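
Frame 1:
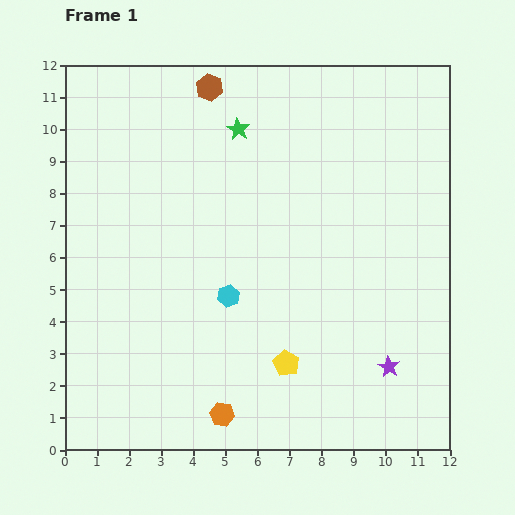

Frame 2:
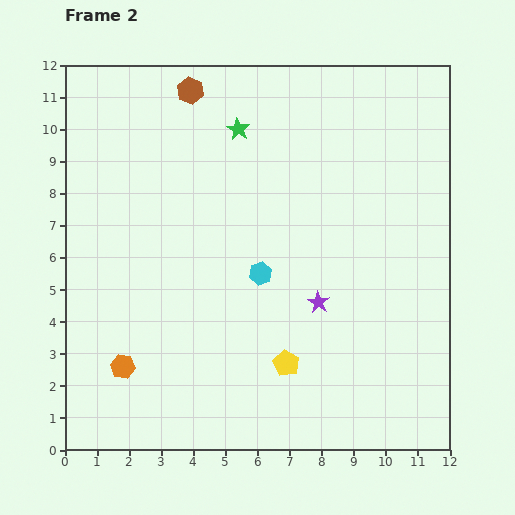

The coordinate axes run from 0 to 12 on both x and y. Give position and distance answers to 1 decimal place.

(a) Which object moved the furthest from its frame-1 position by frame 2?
the orange hexagon

(moved 3.4; next 3.0)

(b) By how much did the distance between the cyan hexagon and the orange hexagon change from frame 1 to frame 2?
+1.5

Distance in frame 1: 3.7. Distance in frame 2: 5.2.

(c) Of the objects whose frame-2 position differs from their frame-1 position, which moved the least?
the brown hexagon

(moved 0.6)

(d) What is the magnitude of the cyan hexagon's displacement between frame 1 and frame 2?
1.2

The cyan hexagon moved from (5.1, 4.8) to (6.1, 5.5), a distance of √(1.0² + 0.7²) ≈ 1.2.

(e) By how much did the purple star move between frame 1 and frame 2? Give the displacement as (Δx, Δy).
(-2.2, 2.0)

The purple star was at (10.1, 2.6) in frame 1 and (7.9, 4.6) in frame 2.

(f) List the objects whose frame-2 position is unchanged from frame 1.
the green star, the yellow pentagon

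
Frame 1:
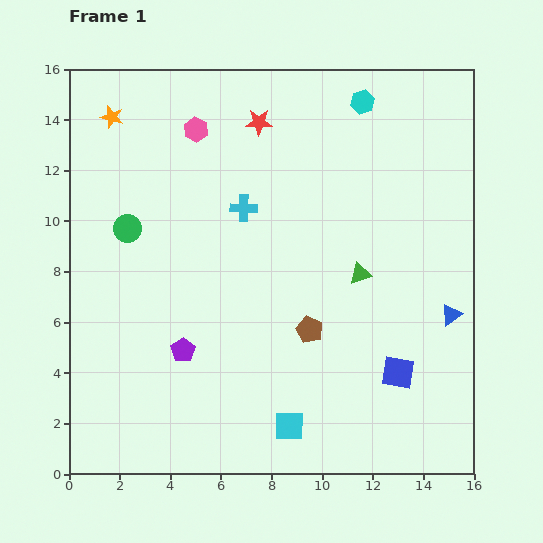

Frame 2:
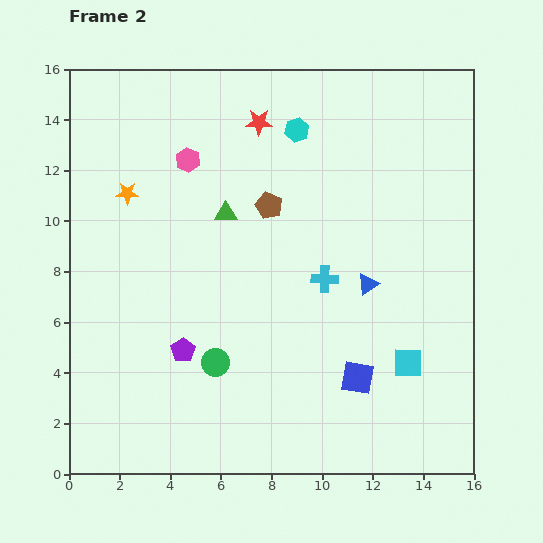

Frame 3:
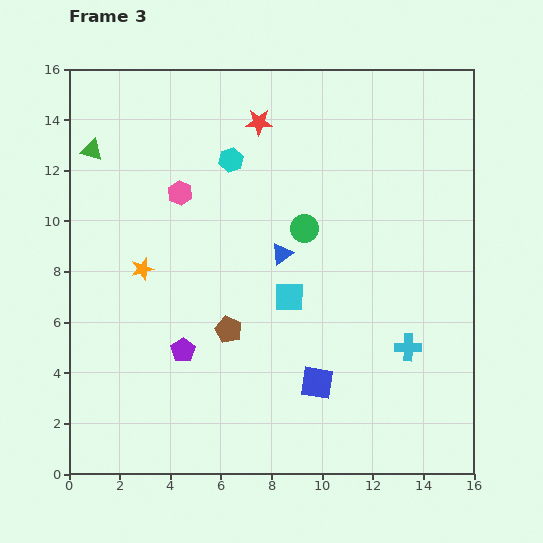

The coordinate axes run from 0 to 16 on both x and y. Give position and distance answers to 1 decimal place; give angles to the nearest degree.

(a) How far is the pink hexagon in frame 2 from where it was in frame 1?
1.2

The pink hexagon moved from (5.0, 13.6) to (4.7, 12.4), a distance of √(0.3² + 1.2²) ≈ 1.2.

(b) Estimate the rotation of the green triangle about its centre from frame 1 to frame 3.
33° clockwise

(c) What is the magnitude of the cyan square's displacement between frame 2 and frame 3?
5.4

The cyan square moved from (13.4, 4.4) to (8.7, 7.0), a distance of √(4.7² + 2.6²) ≈ 5.4.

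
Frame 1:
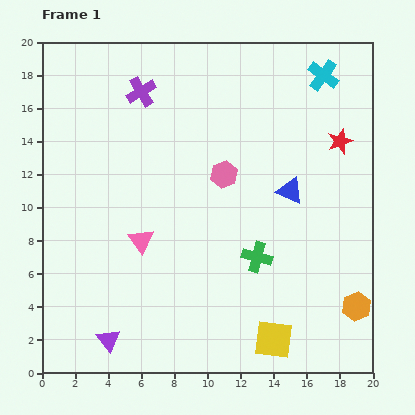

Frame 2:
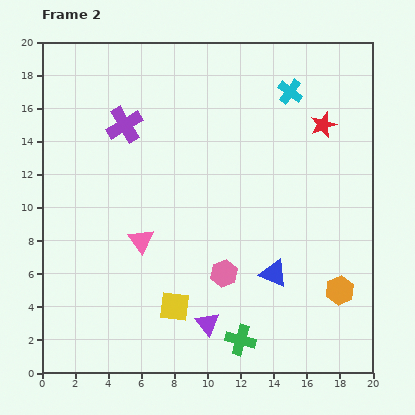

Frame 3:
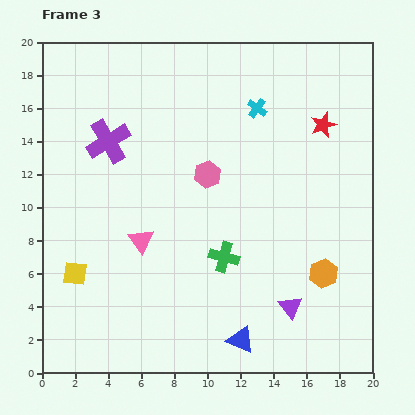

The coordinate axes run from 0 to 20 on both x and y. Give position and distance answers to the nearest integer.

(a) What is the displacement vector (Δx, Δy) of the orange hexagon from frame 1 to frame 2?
(-1, 1)

The orange hexagon was at (19, 4) in frame 1 and (18, 5) in frame 2.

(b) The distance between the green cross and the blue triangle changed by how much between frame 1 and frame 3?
+1

Distance in frame 1: 4. Distance in frame 3: 5.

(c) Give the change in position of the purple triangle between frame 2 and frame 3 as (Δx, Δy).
(5, 1)

The purple triangle was at (10, 3) in frame 2 and (15, 4) in frame 3.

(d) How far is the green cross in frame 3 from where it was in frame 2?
5

The green cross moved from (12, 2) to (11, 7), a distance of √(1² + 5²) ≈ 5.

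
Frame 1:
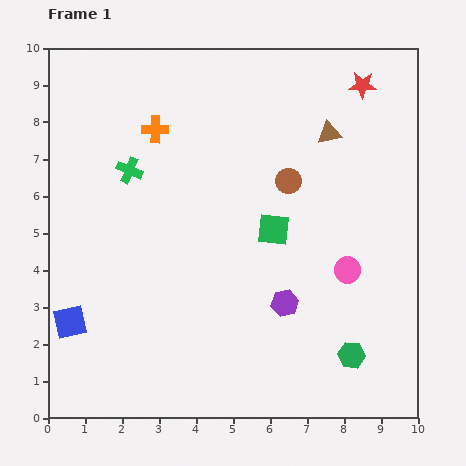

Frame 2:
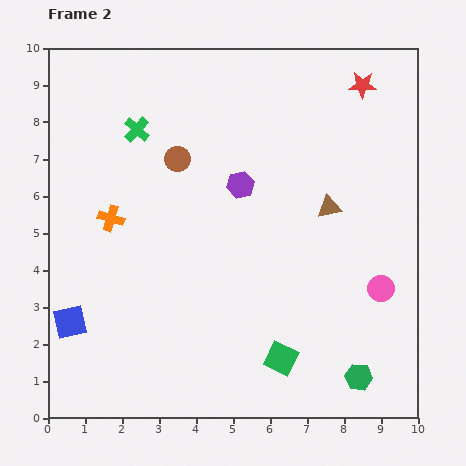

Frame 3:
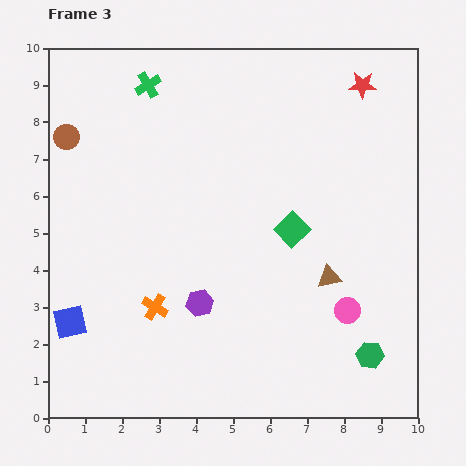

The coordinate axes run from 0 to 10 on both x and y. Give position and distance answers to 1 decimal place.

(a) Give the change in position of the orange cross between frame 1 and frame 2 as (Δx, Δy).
(-1.2, -2.4)

The orange cross was at (2.9, 7.8) in frame 1 and (1.7, 5.4) in frame 2.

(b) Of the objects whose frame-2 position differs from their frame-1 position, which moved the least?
the green hexagon

(moved 0.6)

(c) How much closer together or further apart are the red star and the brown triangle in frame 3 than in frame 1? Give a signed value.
+3.7

Distance in frame 1: 1.6. Distance in frame 3: 5.3.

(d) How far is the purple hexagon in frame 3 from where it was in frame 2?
3.4

The purple hexagon moved from (5.2, 6.3) to (4.1, 3.1), a distance of √(1.1² + 3.2²) ≈ 3.4.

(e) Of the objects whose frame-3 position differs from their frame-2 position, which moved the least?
the green hexagon

(moved 0.7)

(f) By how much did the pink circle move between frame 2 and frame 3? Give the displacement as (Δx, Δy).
(-0.9, -0.6)

The pink circle was at (9.0, 3.5) in frame 2 and (8.1, 2.9) in frame 3.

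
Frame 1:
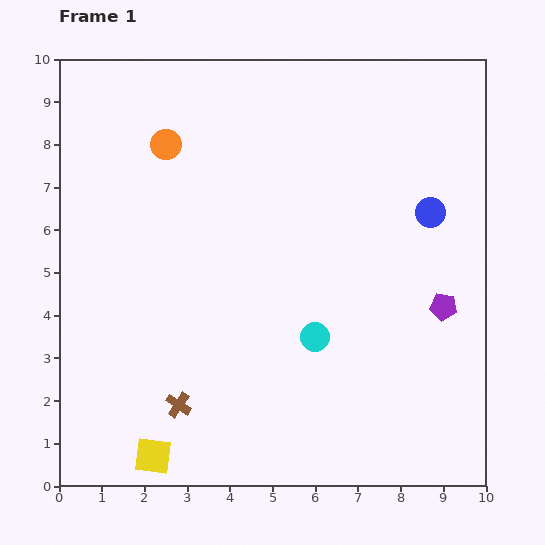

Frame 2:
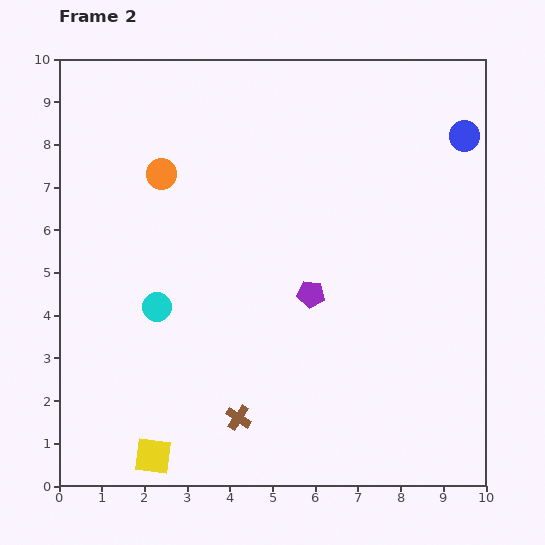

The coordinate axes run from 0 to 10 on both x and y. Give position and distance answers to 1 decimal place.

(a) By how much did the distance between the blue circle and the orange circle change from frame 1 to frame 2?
+0.8

Distance in frame 1: 6.4. Distance in frame 2: 7.2.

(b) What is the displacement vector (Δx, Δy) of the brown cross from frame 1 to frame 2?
(1.4, -0.3)

The brown cross was at (2.8, 1.9) in frame 1 and (4.2, 1.6) in frame 2.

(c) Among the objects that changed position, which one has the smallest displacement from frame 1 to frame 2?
the orange circle

(moved 0.7)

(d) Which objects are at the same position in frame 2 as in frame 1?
the yellow square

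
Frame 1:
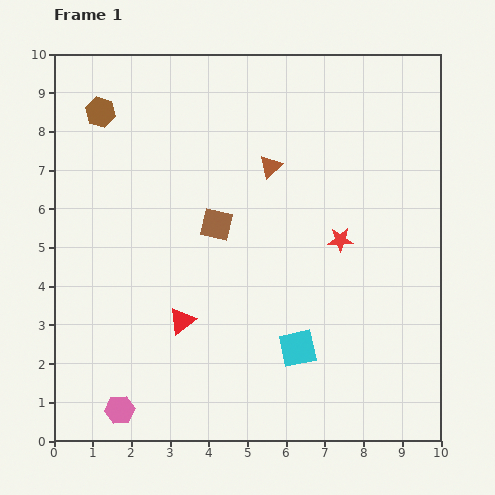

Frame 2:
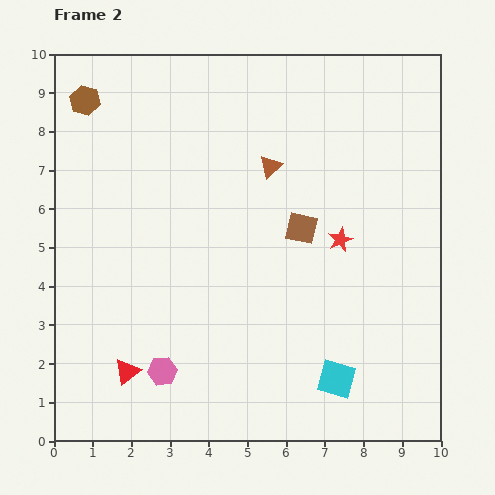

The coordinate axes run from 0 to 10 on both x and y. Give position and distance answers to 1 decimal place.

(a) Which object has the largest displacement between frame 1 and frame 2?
the brown square

(moved 2.2; next 1.9)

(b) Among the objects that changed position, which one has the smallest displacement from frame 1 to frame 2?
the brown hexagon

(moved 0.5)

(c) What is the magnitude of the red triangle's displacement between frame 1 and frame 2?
1.9

The red triangle moved from (3.3, 3.1) to (1.9, 1.8), a distance of √(1.4² + 1.3²) ≈ 1.9.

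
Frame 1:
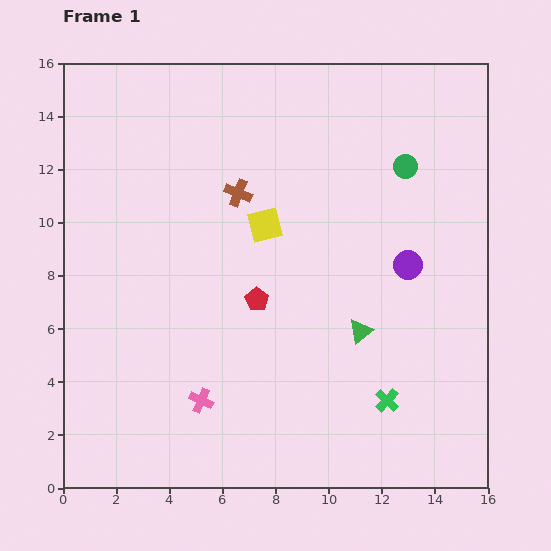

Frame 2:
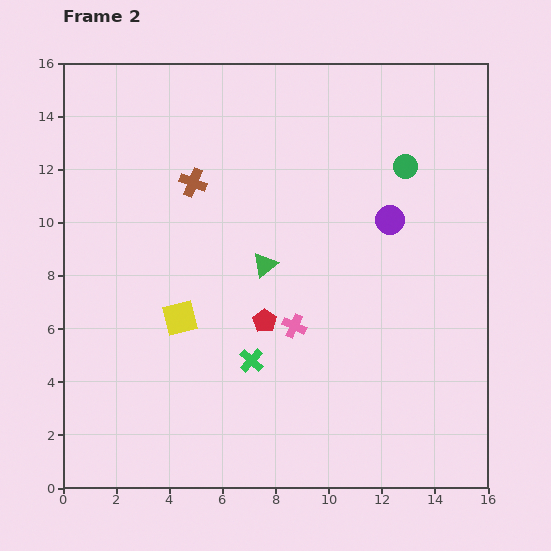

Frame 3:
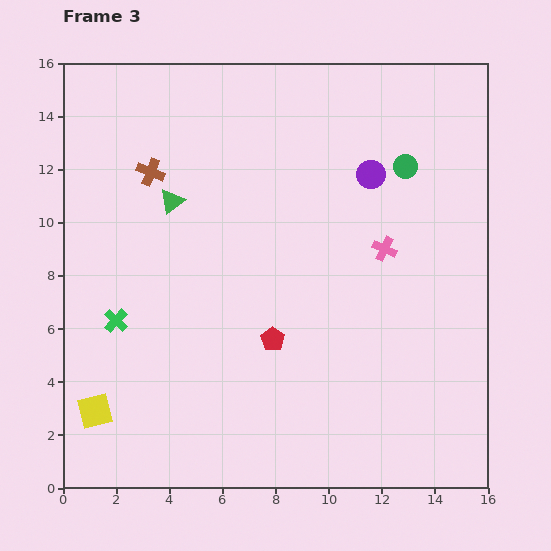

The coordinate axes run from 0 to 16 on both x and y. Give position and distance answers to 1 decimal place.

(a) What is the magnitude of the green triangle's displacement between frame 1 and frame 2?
4.4

The green triangle moved from (11.2, 5.9) to (7.6, 8.4), a distance of √(3.6² + 2.5²) ≈ 4.4.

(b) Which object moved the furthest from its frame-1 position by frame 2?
the green cross

(moved 5.3; next 4.7)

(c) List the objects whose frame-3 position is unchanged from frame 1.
the green circle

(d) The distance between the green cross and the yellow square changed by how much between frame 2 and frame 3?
+0.4

Distance in frame 2: 3.1. Distance in frame 3: 3.5.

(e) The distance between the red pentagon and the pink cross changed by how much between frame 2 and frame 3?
+4.3

Distance in frame 2: 1.1. Distance in frame 3: 5.4.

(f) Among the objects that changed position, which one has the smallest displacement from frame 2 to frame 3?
the red pentagon

(moved 0.8)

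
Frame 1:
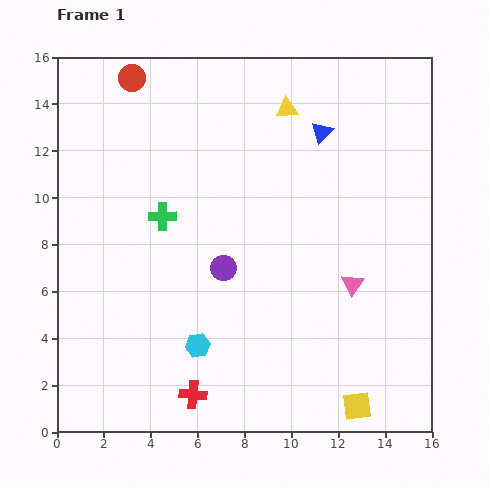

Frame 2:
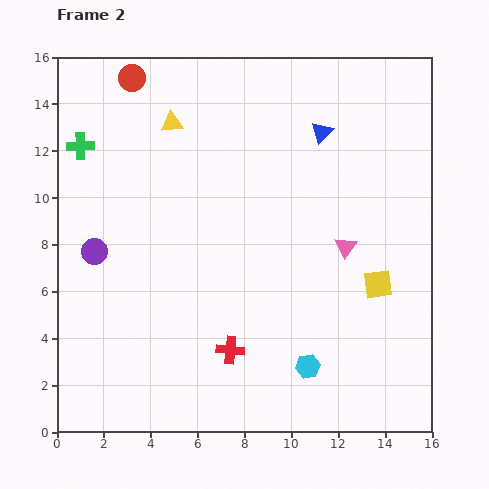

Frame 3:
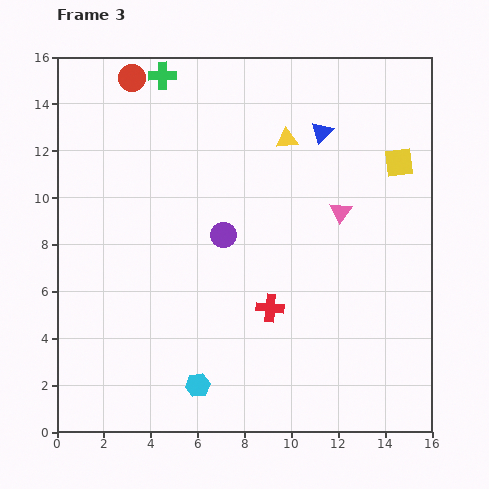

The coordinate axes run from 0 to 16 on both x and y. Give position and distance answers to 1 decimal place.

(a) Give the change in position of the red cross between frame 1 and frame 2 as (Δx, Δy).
(1.6, 1.9)

The red cross was at (5.8, 1.6) in frame 1 and (7.4, 3.5) in frame 2.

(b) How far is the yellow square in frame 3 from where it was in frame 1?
10.6

The yellow square moved from (12.8, 1.1) to (14.6, 11.5), a distance of √(1.8² + 10.4²) ≈ 10.6.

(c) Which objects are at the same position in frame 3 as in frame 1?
the red circle, the blue triangle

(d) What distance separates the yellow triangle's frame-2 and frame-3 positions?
4.9

The yellow triangle moved from (4.9, 13.2) to (9.8, 12.5), a distance of √(4.9² + 0.7²) ≈ 4.9.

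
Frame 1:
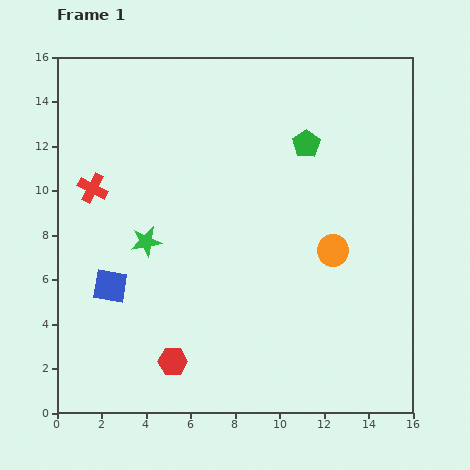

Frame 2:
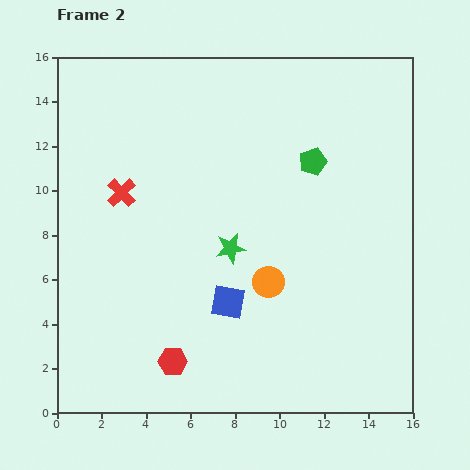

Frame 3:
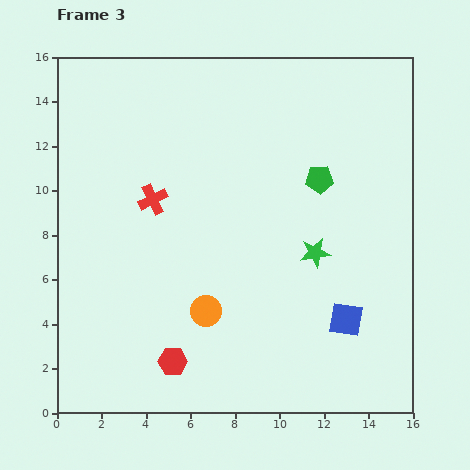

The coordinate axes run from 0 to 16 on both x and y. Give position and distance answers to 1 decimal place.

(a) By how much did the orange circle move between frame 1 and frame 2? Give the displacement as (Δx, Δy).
(-2.9, -1.4)

The orange circle was at (12.4, 7.3) in frame 1 and (9.5, 5.9) in frame 2.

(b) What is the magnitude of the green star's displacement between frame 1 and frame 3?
7.6

The green star moved from (4.0, 7.7) to (11.6, 7.2), a distance of √(7.6² + 0.5²) ≈ 7.6.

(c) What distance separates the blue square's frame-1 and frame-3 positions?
10.7

The blue square moved from (2.4, 5.7) to (13.0, 4.2), a distance of √(10.6² + 1.5²) ≈ 10.7.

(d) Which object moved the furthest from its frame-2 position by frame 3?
the blue square

(moved 5.4; next 3.8)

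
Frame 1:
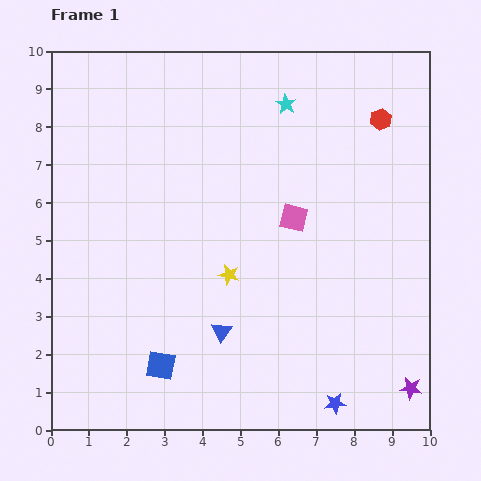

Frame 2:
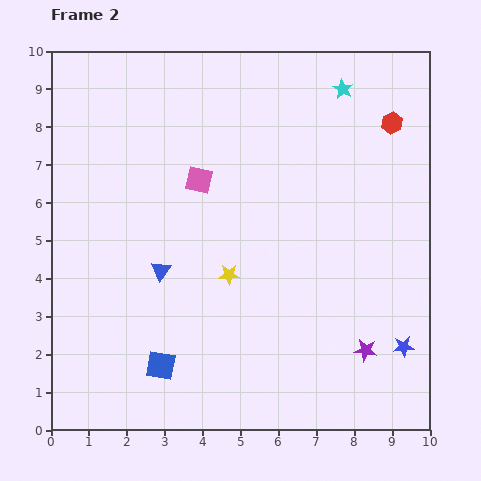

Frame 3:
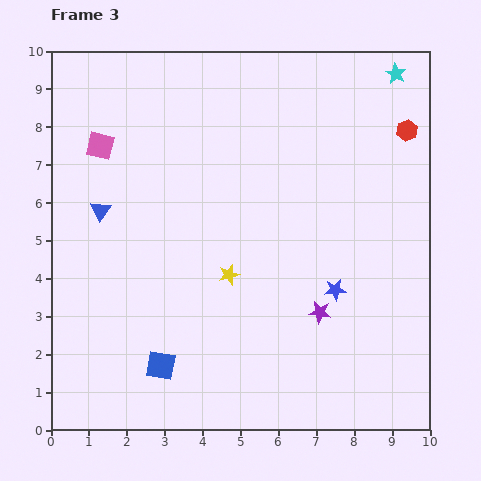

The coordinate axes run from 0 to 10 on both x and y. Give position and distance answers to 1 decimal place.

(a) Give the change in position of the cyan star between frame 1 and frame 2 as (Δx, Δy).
(1.5, 0.4)

The cyan star was at (6.2, 8.6) in frame 1 and (7.7, 9.0) in frame 2.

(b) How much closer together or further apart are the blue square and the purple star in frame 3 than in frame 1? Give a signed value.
-2.2

Distance in frame 1: 6.6. Distance in frame 3: 4.4.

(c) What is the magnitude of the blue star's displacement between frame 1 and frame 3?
3.0

The blue star moved from (7.5, 0.7) to (7.5, 3.7), a distance of √(0.0² + 3.0²) ≈ 3.0.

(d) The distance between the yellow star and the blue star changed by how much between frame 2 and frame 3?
-2.2

Distance in frame 2: 5.0. Distance in frame 3: 2.8.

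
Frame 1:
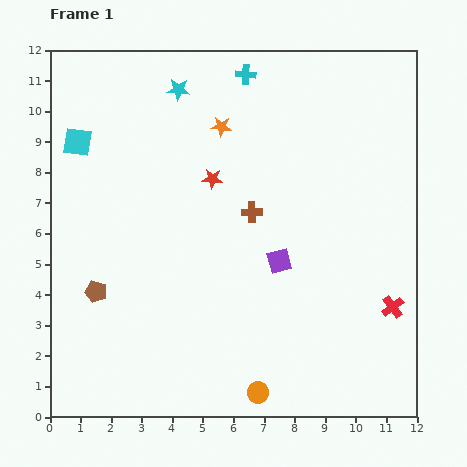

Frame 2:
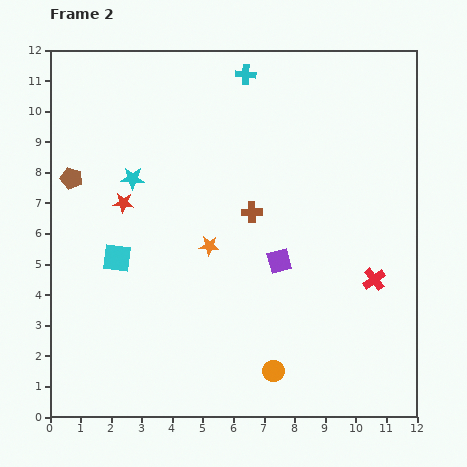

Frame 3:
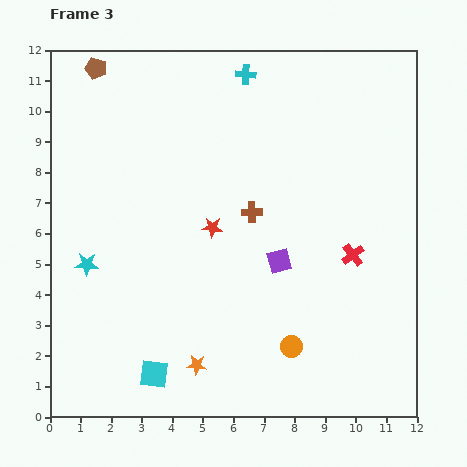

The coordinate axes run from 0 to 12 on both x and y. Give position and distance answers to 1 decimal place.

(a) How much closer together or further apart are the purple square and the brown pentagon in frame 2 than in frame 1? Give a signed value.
+1.2

Distance in frame 1: 6.1. Distance in frame 2: 7.3.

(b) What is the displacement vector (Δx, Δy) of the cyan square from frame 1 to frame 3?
(2.5, -7.6)

The cyan square was at (0.9, 9.0) in frame 1 and (3.4, 1.4) in frame 3.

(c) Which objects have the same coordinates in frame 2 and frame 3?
the purple square, the brown cross, the cyan cross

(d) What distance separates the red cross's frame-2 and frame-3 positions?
1.1

The red cross moved from (10.6, 4.5) to (9.9, 5.3), a distance of √(0.7² + 0.8²) ≈ 1.1.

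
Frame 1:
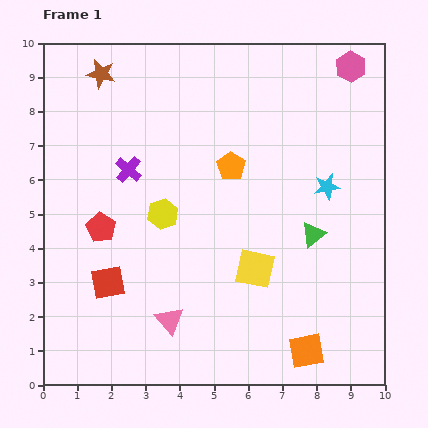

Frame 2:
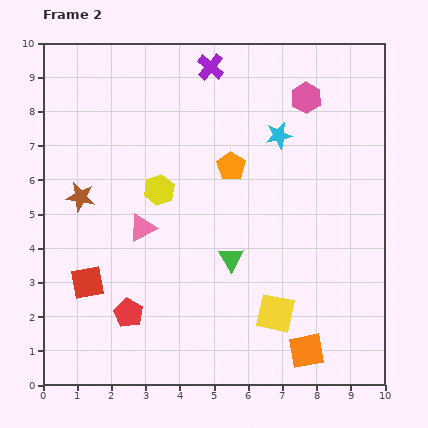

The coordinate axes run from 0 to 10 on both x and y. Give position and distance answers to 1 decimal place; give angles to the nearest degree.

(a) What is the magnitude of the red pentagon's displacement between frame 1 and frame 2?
2.6

The red pentagon moved from (1.7, 4.6) to (2.5, 2.1), a distance of √(0.8² + 2.5²) ≈ 2.6.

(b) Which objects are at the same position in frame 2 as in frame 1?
the orange square, the orange pentagon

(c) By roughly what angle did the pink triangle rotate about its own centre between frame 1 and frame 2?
42° clockwise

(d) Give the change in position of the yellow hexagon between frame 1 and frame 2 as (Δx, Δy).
(-0.1, 0.7)

The yellow hexagon was at (3.5, 5.0) in frame 1 and (3.4, 5.7) in frame 2.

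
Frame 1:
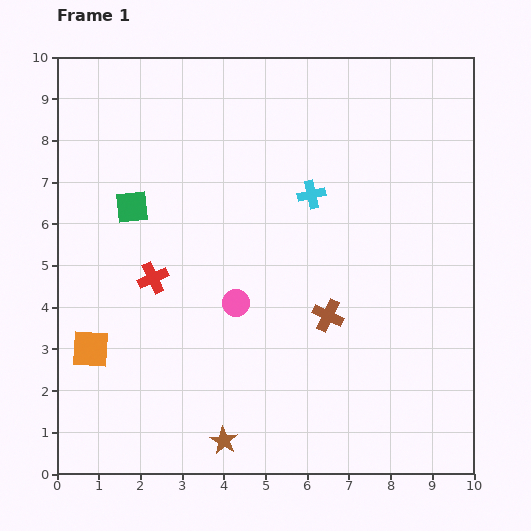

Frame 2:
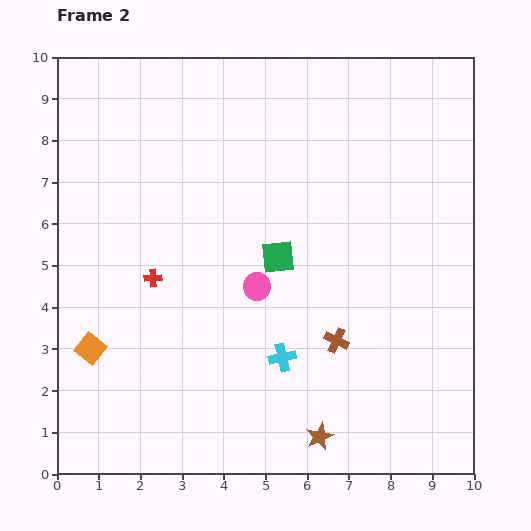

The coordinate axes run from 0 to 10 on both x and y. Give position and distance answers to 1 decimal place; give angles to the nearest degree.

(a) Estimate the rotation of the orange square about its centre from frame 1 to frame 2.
35° clockwise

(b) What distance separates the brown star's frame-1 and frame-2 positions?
2.3

The brown star moved from (4.0, 0.8) to (6.3, 0.9), a distance of √(2.3² + 0.1²) ≈ 2.3.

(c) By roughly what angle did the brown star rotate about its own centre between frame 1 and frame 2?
17° clockwise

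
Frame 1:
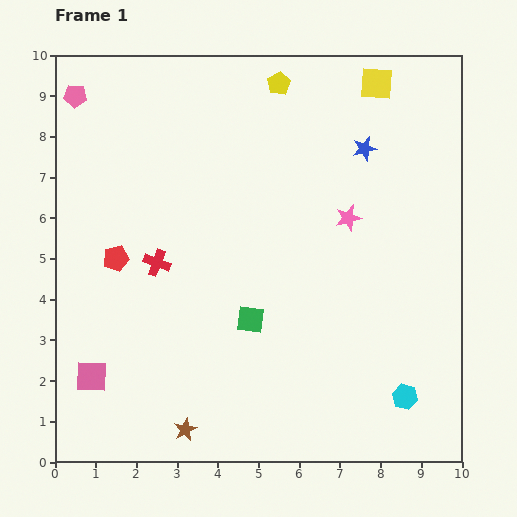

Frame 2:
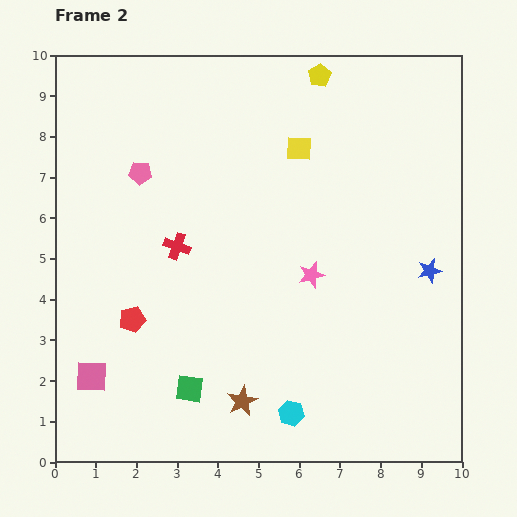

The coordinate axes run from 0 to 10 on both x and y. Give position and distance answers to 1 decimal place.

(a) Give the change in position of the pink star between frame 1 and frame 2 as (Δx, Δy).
(-0.9, -1.4)

The pink star was at (7.2, 6.0) in frame 1 and (6.3, 4.6) in frame 2.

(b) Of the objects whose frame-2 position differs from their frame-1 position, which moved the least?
the red cross

(moved 0.6)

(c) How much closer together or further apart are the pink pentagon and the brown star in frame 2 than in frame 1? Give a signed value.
-2.5

Distance in frame 1: 8.6. Distance in frame 2: 6.1.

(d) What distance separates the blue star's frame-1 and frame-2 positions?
3.4

The blue star moved from (7.6, 7.7) to (9.2, 4.7), a distance of √(1.6² + 3.0²) ≈ 3.4.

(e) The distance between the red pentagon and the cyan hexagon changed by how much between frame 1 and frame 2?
-3.4

Distance in frame 1: 7.9. Distance in frame 2: 4.5.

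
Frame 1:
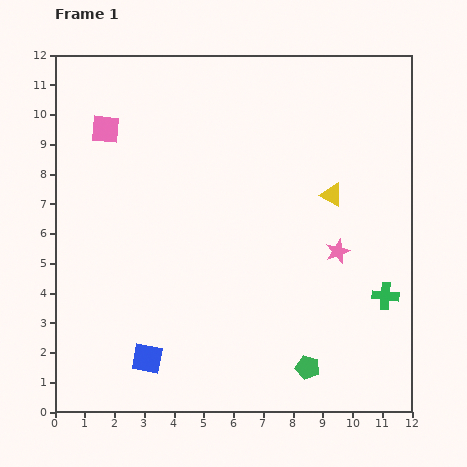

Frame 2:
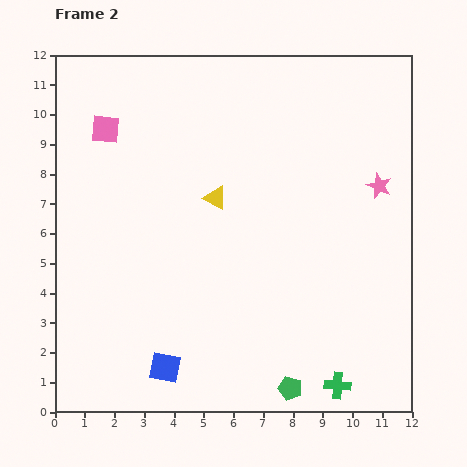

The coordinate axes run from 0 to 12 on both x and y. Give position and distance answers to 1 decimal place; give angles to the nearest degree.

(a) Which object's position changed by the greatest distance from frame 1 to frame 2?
the yellow triangle

(moved 3.9; next 3.4)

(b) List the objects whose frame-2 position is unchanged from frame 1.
the pink square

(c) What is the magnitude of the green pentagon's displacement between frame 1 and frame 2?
0.9

The green pentagon moved from (8.5, 1.5) to (7.9, 0.8), a distance of √(0.6² + 0.7²) ≈ 0.9.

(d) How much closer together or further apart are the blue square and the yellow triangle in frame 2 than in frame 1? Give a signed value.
-2.4

Distance in frame 1: 8.3. Distance in frame 2: 5.9.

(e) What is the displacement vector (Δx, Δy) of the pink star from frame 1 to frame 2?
(1.4, 2.2)

The pink star was at (9.5, 5.4) in frame 1 and (10.9, 7.6) in frame 2.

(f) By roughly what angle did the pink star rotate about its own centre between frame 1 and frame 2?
27° counter-clockwise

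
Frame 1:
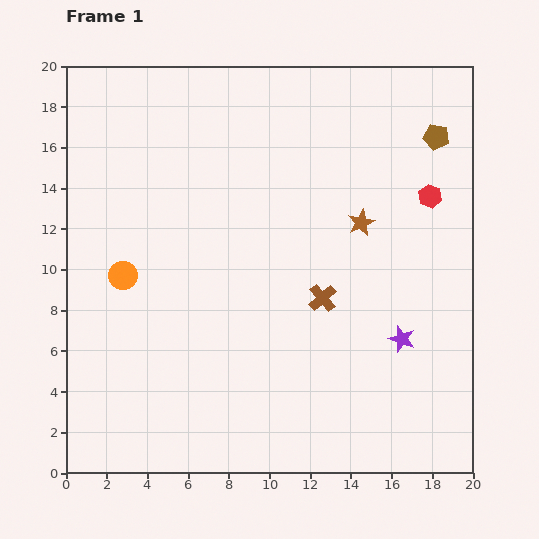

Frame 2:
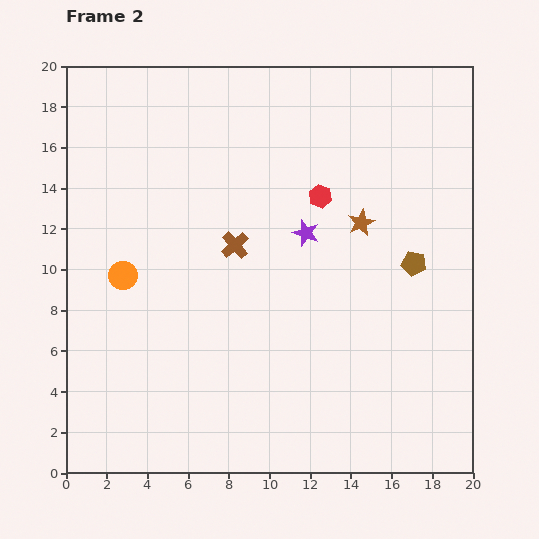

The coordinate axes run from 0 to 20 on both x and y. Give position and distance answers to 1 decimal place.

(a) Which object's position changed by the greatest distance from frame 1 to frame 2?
the purple star

(moved 7.0; next 6.3)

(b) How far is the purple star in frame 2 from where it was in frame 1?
7.0

The purple star moved from (16.5, 6.6) to (11.8, 11.8), a distance of √(4.7² + 5.2²) ≈ 7.0.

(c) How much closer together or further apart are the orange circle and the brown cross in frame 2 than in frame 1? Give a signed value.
-4.2

Distance in frame 1: 9.9. Distance in frame 2: 5.7.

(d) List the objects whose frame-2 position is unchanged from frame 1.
the orange circle, the brown star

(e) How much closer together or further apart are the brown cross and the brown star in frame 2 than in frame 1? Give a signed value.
+2.1

Distance in frame 1: 4.2. Distance in frame 2: 6.3.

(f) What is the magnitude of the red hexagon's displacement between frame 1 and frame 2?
5.4

The red hexagon moved from (17.9, 13.6) to (12.5, 13.6), a distance of √(5.4² + 0.0²) ≈ 5.4.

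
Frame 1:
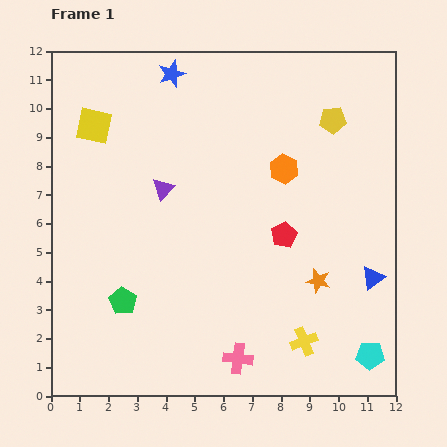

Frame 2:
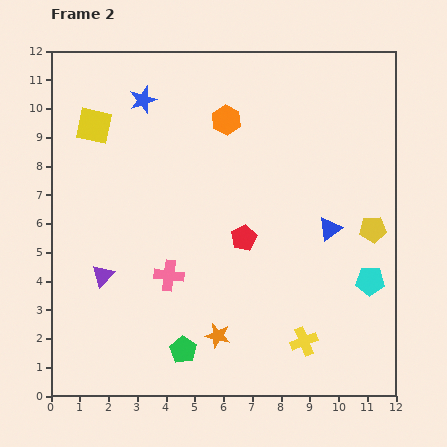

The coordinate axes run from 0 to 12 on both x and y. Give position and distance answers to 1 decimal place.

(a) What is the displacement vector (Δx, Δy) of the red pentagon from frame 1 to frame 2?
(-1.4, -0.1)

The red pentagon was at (8.1, 5.6) in frame 1 and (6.7, 5.5) in frame 2.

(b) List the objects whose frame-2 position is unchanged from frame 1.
the yellow square, the yellow cross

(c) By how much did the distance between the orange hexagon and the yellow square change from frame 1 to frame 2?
-2.2

Distance in frame 1: 6.8. Distance in frame 2: 4.6.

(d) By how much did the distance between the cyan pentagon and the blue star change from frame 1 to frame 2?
-1.9

Distance in frame 1: 12.0. Distance in frame 2: 10.1.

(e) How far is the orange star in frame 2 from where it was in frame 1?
4.0

The orange star moved from (9.3, 4.0) to (5.8, 2.1), a distance of √(3.5² + 1.9²) ≈ 4.0.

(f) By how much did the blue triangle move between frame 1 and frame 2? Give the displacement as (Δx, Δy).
(-1.5, 1.7)

The blue triangle was at (11.2, 4.1) in frame 1 and (9.7, 5.8) in frame 2.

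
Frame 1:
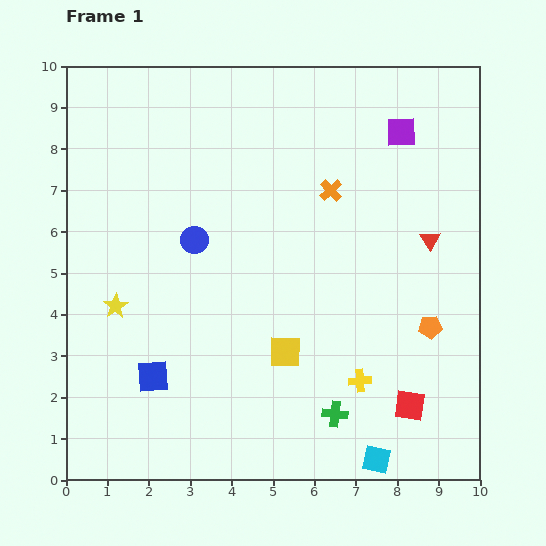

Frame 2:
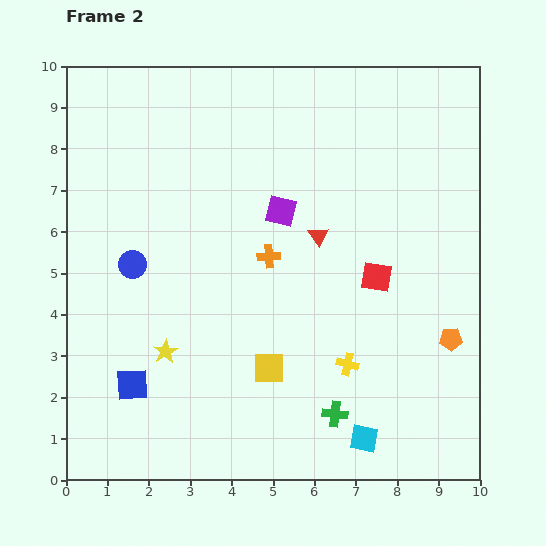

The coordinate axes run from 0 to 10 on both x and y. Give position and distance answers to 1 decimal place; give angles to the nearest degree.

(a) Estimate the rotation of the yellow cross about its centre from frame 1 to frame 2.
19° clockwise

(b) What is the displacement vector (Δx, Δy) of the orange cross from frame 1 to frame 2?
(-1.5, -1.6)

The orange cross was at (6.4, 7.0) in frame 1 and (4.9, 5.4) in frame 2.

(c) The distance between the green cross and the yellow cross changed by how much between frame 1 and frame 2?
+0.2

Distance in frame 1: 1.0. Distance in frame 2: 1.2.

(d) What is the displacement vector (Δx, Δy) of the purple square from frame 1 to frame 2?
(-2.9, -1.9)

The purple square was at (8.1, 8.4) in frame 1 and (5.2, 6.5) in frame 2.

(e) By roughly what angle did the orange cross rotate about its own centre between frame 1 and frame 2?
39° clockwise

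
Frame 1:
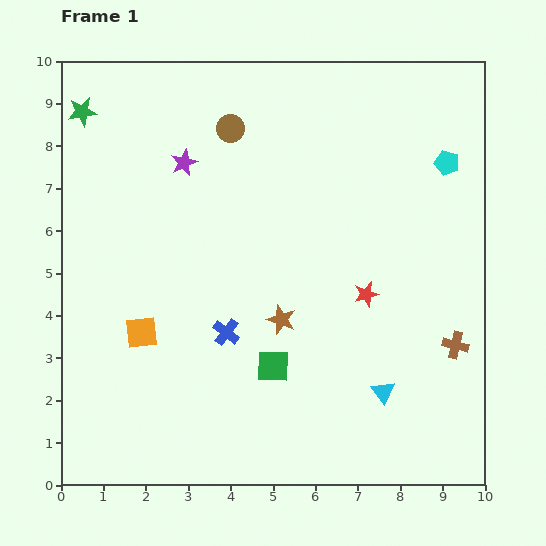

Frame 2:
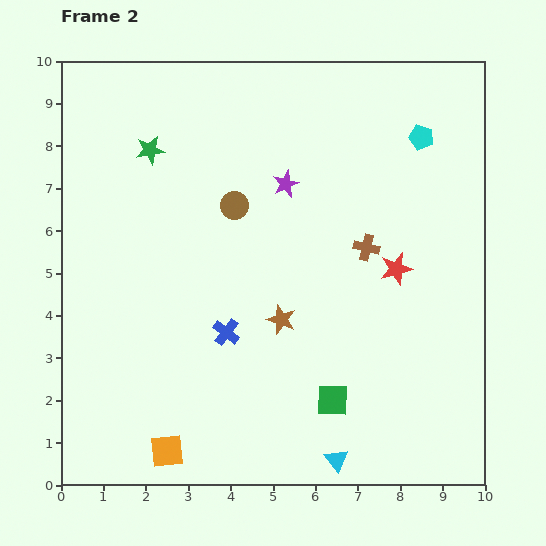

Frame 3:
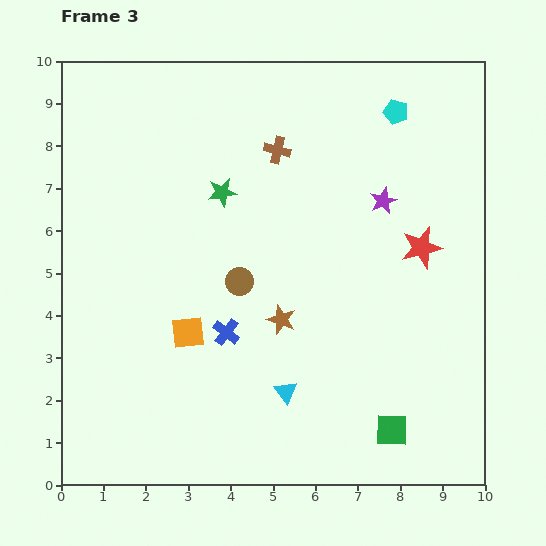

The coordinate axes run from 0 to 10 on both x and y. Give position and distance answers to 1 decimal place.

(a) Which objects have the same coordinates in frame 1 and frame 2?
the blue cross, the brown star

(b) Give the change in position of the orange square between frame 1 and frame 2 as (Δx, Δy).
(0.6, -2.8)

The orange square was at (1.9, 3.6) in frame 1 and (2.5, 0.8) in frame 2.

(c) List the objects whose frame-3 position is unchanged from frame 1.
the blue cross, the brown star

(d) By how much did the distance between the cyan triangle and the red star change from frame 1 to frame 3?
+2.4

Distance in frame 1: 2.3. Distance in frame 3: 4.7.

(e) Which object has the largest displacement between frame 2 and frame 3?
the brown cross

(moved 3.1; next 2.8)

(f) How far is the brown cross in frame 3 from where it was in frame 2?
3.1

The brown cross moved from (7.2, 5.6) to (5.1, 7.9), a distance of √(2.1² + 2.3²) ≈ 3.1.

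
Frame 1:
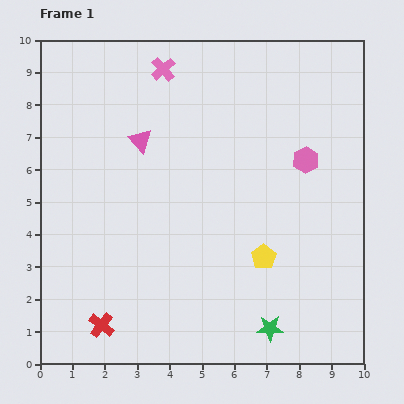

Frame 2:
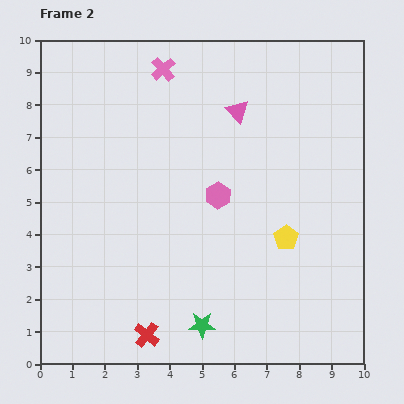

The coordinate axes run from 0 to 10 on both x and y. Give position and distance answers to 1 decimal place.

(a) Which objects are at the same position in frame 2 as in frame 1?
the pink cross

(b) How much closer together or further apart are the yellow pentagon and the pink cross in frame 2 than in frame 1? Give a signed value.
-0.2

Distance in frame 1: 6.6. Distance in frame 2: 6.4.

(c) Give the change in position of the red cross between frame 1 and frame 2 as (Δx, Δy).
(1.4, -0.3)

The red cross was at (1.9, 1.2) in frame 1 and (3.3, 0.9) in frame 2.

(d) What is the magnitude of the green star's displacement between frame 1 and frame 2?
2.1

The green star moved from (7.1, 1.1) to (5.0, 1.2), a distance of √(2.1² + 0.1²) ≈ 2.1.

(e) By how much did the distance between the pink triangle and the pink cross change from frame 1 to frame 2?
+0.3

Distance in frame 1: 2.3. Distance in frame 2: 2.6.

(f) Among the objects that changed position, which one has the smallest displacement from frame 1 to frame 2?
the yellow pentagon

(moved 0.9)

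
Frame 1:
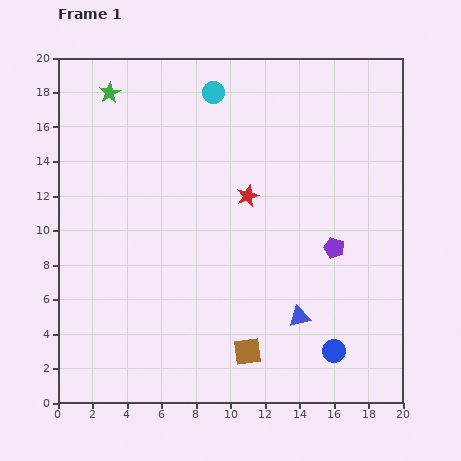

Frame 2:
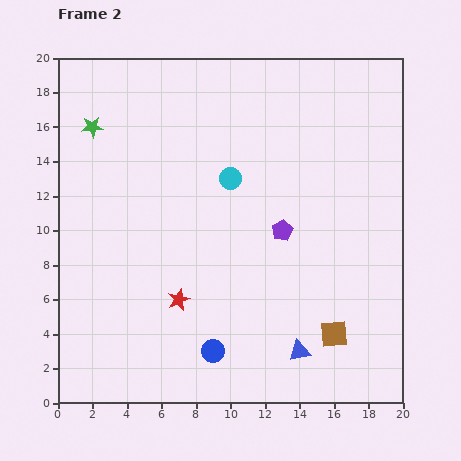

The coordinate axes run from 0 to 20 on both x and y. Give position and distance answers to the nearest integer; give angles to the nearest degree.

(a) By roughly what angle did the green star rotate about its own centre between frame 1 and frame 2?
24° clockwise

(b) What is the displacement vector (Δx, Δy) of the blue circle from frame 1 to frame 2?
(-7, 0)

The blue circle was at (16, 3) in frame 1 and (9, 3) in frame 2.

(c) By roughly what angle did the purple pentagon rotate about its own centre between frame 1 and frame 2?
24° clockwise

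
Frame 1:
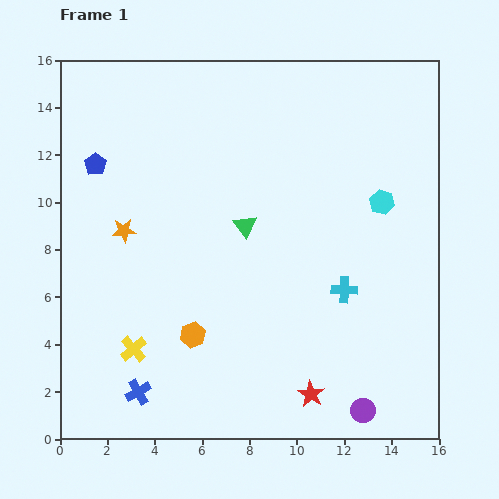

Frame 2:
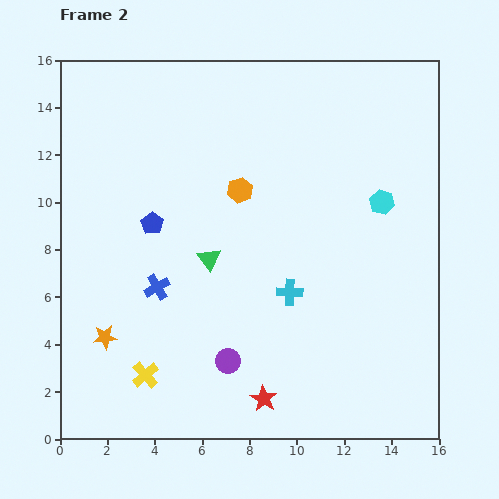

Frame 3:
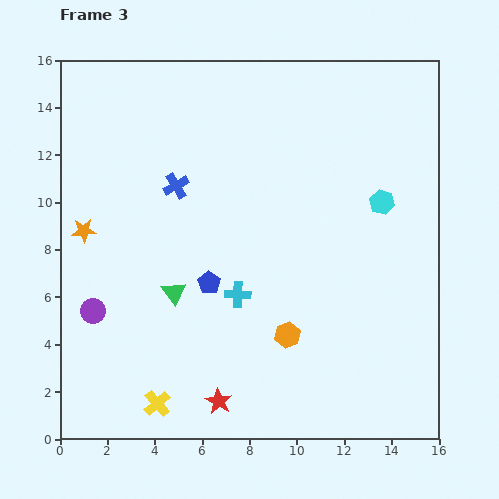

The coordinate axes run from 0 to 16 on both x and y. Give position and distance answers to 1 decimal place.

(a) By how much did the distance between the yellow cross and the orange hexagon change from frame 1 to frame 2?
+6.2

Distance in frame 1: 2.6. Distance in frame 2: 8.8.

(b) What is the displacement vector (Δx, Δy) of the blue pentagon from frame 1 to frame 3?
(4.8, -5.0)

The blue pentagon was at (1.5, 11.6) in frame 1 and (6.3, 6.6) in frame 3.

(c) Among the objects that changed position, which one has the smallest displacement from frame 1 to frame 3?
the orange star

(moved 1.7)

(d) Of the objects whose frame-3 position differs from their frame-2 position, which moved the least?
the yellow cross

(moved 1.3)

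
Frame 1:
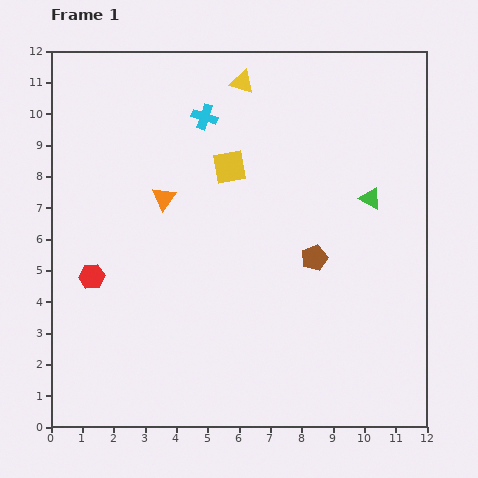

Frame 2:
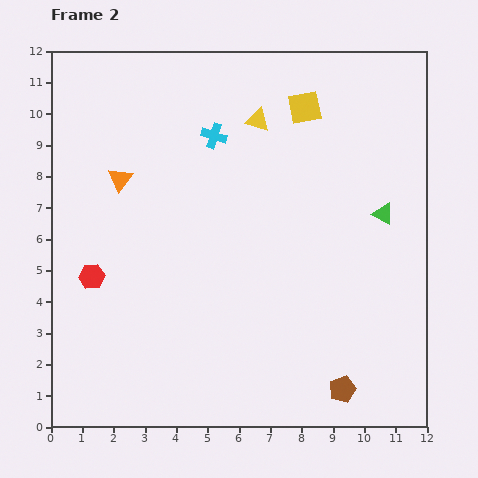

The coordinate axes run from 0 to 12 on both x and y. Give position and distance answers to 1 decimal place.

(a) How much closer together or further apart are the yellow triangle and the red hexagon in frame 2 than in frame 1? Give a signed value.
-0.5

Distance in frame 1: 7.8. Distance in frame 2: 7.3.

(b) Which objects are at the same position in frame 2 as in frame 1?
the red hexagon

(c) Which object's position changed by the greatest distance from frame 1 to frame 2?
the brown pentagon

(moved 4.3; next 3.1)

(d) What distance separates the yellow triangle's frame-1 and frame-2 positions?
1.3

The yellow triangle moved from (6.1, 11.0) to (6.6, 9.8), a distance of √(0.5² + 1.2²) ≈ 1.3.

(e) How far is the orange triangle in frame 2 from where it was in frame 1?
1.5

The orange triangle moved from (3.6, 7.3) to (2.2, 7.9), a distance of √(1.4² + 0.6²) ≈ 1.5.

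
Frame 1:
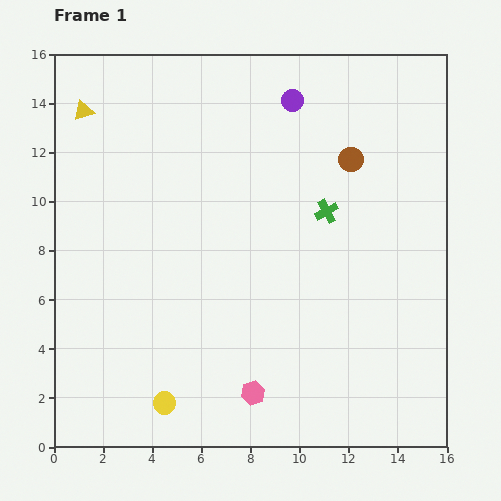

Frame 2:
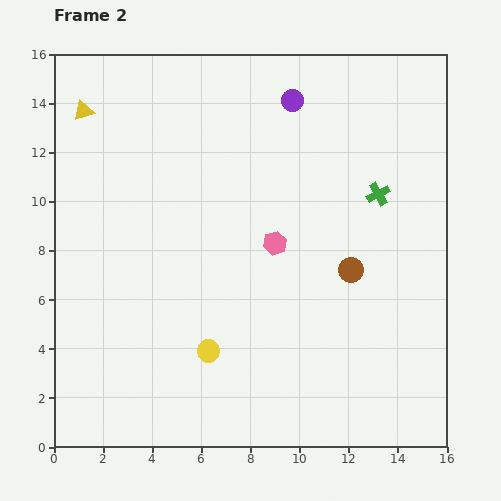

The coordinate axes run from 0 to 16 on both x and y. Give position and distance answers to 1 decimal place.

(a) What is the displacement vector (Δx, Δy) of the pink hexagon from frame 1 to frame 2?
(0.9, 6.1)

The pink hexagon was at (8.1, 2.2) in frame 1 and (9.0, 8.3) in frame 2.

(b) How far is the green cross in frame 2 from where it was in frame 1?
2.2

The green cross moved from (11.1, 9.6) to (13.2, 10.3), a distance of √(2.1² + 0.7²) ≈ 2.2.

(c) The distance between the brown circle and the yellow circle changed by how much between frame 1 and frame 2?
-5.8

Distance in frame 1: 12.5. Distance in frame 2: 6.7.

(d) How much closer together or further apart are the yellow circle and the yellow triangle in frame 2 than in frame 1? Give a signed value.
-1.3

Distance in frame 1: 12.3. Distance in frame 2: 11.0.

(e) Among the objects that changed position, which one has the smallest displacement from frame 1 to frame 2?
the green cross

(moved 2.2)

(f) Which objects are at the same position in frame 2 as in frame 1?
the yellow triangle, the purple circle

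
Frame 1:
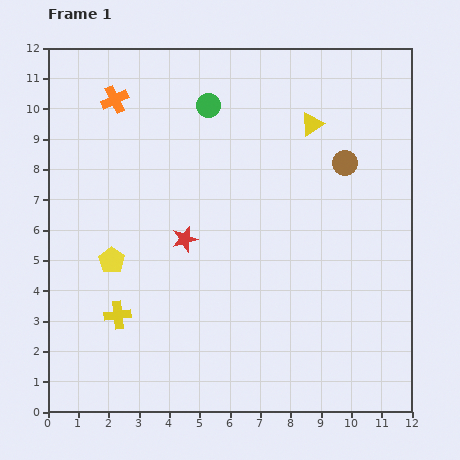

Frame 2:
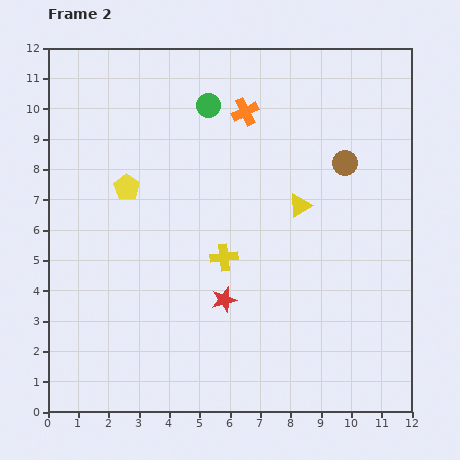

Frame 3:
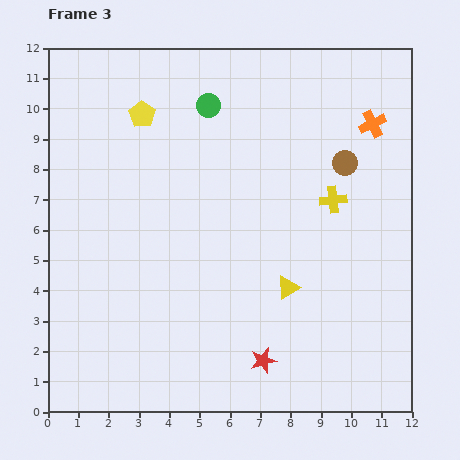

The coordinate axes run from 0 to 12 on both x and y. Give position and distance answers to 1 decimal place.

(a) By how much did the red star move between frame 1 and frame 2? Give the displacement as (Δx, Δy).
(1.3, -2.0)

The red star was at (4.5, 5.7) in frame 1 and (5.8, 3.7) in frame 2.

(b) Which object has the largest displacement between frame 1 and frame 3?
the orange cross

(moved 8.5; next 8.1)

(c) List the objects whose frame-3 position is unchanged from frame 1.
the green circle, the brown circle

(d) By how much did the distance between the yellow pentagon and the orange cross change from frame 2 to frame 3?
+3.0

Distance in frame 2: 4.6. Distance in frame 3: 7.6.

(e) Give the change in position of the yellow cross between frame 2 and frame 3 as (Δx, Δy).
(3.6, 1.9)

The yellow cross was at (5.8, 5.1) in frame 2 and (9.4, 7.0) in frame 3.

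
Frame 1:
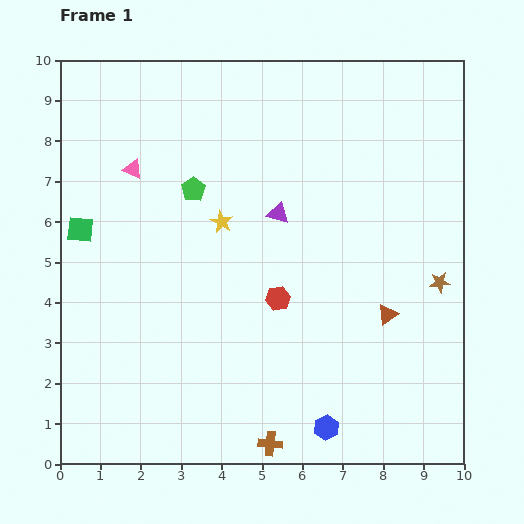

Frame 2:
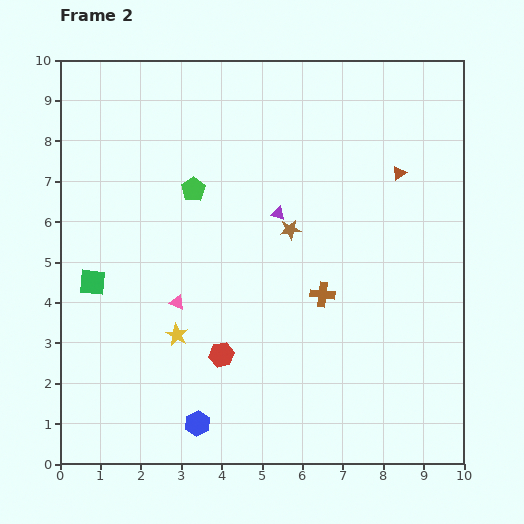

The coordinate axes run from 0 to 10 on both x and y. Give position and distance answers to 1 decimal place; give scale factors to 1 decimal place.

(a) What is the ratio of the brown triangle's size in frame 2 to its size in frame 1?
0.7×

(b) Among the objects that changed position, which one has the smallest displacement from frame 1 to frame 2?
the green square

(moved 1.3)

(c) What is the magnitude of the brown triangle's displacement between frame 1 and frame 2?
3.5

The brown triangle moved from (8.1, 3.7) to (8.4, 7.2), a distance of √(0.3² + 3.5²) ≈ 3.5.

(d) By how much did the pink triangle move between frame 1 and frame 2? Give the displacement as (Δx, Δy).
(1.1, -3.3)

The pink triangle was at (1.8, 7.3) in frame 1 and (2.9, 4.0) in frame 2.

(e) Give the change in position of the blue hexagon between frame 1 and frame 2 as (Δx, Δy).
(-3.2, 0.1)

The blue hexagon was at (6.6, 0.9) in frame 1 and (3.4, 1.0) in frame 2.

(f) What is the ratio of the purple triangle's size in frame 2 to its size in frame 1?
0.6×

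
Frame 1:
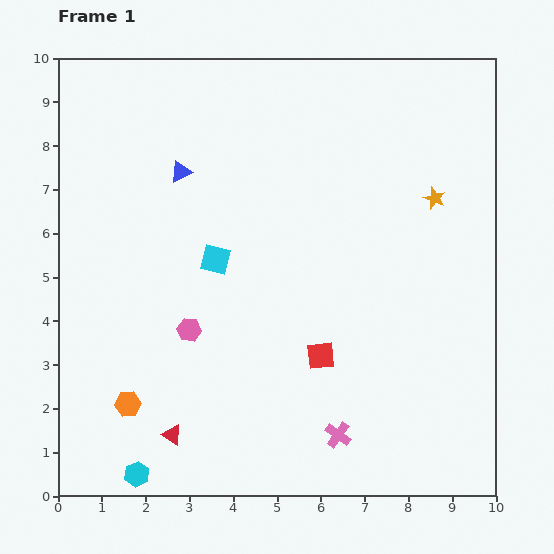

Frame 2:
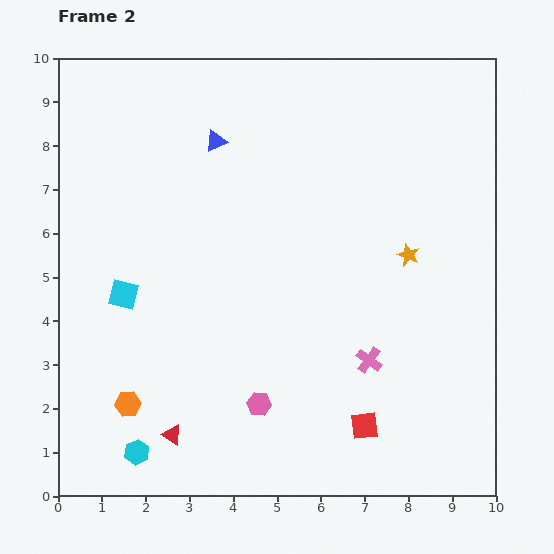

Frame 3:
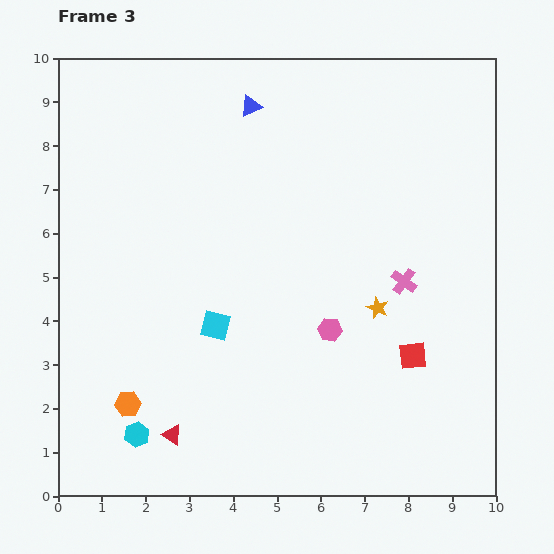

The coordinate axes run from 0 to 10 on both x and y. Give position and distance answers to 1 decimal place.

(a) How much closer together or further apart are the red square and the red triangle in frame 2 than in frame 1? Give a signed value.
+0.6

Distance in frame 1: 3.8. Distance in frame 2: 4.4.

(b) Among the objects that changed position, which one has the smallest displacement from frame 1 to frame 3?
the cyan hexagon

(moved 0.9)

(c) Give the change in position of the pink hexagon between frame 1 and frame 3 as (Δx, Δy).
(3.2, 0.0)

The pink hexagon was at (3.0, 3.8) in frame 1 and (6.2, 3.8) in frame 3.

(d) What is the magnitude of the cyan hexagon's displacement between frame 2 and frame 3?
0.4

The cyan hexagon moved from (1.8, 1.0) to (1.8, 1.4), a distance of √(0.0² + 0.4²) ≈ 0.4.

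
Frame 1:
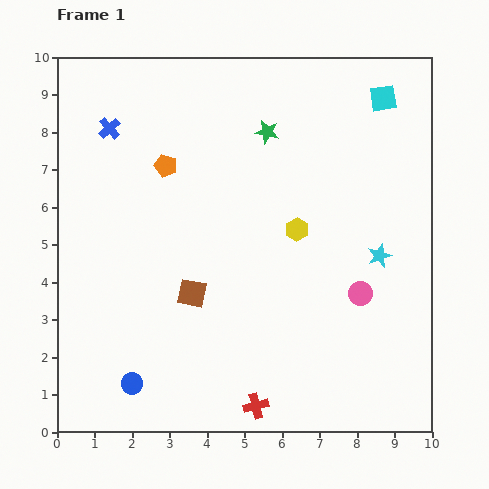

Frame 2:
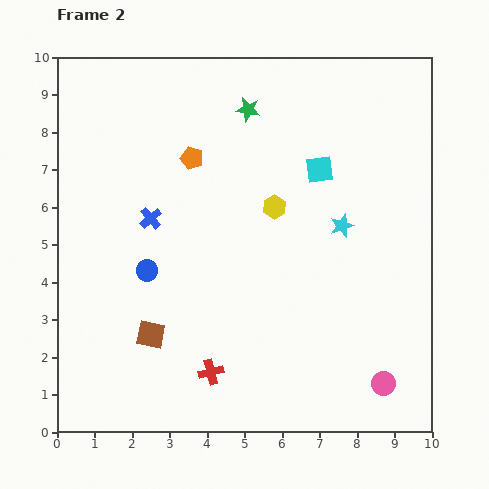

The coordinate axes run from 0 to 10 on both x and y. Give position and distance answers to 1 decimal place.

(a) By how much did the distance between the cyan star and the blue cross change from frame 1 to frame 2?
-2.9

Distance in frame 1: 8.0. Distance in frame 2: 5.1.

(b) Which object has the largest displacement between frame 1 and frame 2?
the blue circle

(moved 3.0; next 2.6)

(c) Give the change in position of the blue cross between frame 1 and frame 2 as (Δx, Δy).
(1.1, -2.4)

The blue cross was at (1.4, 8.1) in frame 1 and (2.5, 5.7) in frame 2.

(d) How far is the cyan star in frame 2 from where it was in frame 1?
1.3

The cyan star moved from (8.6, 4.7) to (7.6, 5.5), a distance of √(1.0² + 0.8²) ≈ 1.3.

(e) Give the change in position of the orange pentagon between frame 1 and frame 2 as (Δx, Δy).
(0.7, 0.2)

The orange pentagon was at (2.9, 7.1) in frame 1 and (3.6, 7.3) in frame 2.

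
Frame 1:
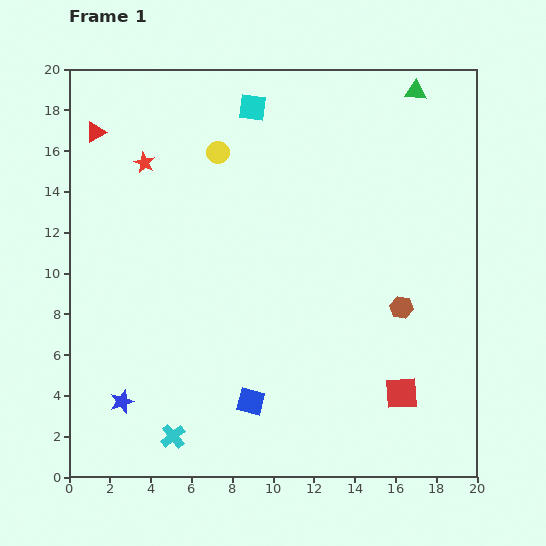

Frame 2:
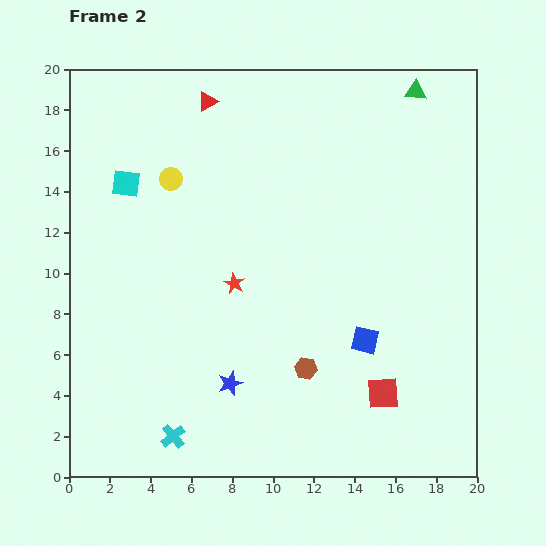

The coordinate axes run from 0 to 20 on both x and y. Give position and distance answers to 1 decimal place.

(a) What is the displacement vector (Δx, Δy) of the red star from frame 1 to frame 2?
(4.4, -5.9)

The red star was at (3.7, 15.4) in frame 1 and (8.1, 9.5) in frame 2.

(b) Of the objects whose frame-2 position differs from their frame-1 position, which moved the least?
the red square

(moved 0.9)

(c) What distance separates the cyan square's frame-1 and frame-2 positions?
7.2

The cyan square moved from (9.0, 18.1) to (2.8, 14.4), a distance of √(6.2² + 3.7²) ≈ 7.2.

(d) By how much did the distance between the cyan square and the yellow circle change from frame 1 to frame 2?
-0.6

Distance in frame 1: 2.8. Distance in frame 2: 2.2.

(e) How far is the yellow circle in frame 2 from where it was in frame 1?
2.6

The yellow circle moved from (7.3, 15.9) to (5.0, 14.6), a distance of √(2.3² + 1.3²) ≈ 2.6.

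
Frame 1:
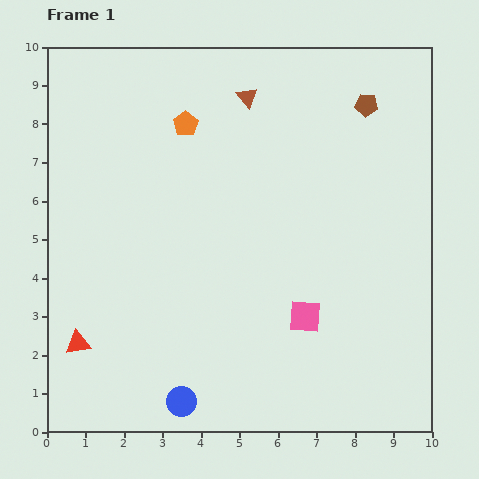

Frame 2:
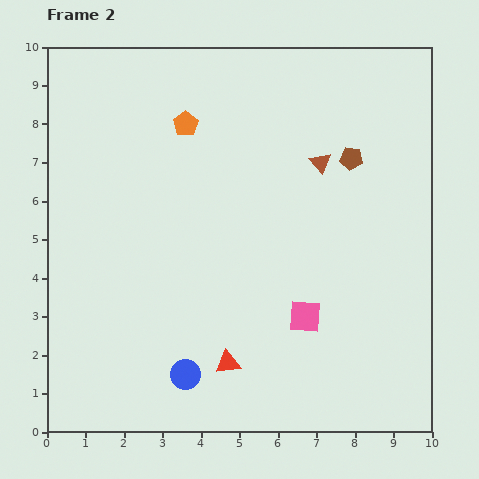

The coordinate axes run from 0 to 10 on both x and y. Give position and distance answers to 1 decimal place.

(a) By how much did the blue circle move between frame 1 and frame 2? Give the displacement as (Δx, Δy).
(0.1, 0.7)

The blue circle was at (3.5, 0.8) in frame 1 and (3.6, 1.5) in frame 2.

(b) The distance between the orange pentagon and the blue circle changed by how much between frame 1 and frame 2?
-0.7

Distance in frame 1: 7.2. Distance in frame 2: 6.5.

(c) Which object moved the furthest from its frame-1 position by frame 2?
the red triangle

(moved 3.9; next 2.5)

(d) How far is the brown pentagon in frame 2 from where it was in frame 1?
1.5

The brown pentagon moved from (8.3, 8.5) to (7.9, 7.1), a distance of √(0.4² + 1.4²) ≈ 1.5.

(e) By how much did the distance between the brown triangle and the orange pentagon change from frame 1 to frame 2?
+1.9

Distance in frame 1: 1.7. Distance in frame 2: 3.6.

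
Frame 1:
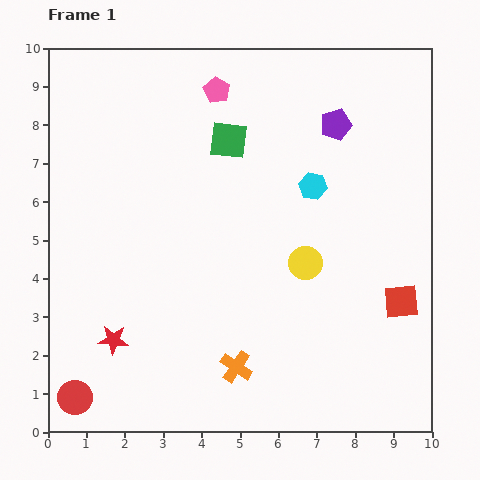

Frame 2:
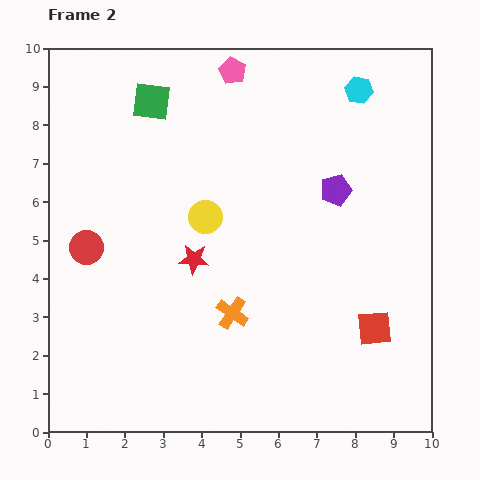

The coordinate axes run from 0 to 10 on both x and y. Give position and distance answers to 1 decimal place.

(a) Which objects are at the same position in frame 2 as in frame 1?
none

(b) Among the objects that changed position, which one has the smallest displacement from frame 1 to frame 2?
the pink pentagon

(moved 0.6)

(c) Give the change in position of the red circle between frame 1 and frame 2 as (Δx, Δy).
(0.3, 3.9)

The red circle was at (0.7, 0.9) in frame 1 and (1.0, 4.8) in frame 2.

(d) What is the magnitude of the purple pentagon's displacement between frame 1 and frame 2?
1.7

The purple pentagon moved from (7.5, 8.0) to (7.5, 6.3), a distance of √(0.0² + 1.7²) ≈ 1.7.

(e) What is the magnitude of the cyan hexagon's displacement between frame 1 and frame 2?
2.8

The cyan hexagon moved from (6.9, 6.4) to (8.1, 8.9), a distance of √(1.2² + 2.5²) ≈ 2.8.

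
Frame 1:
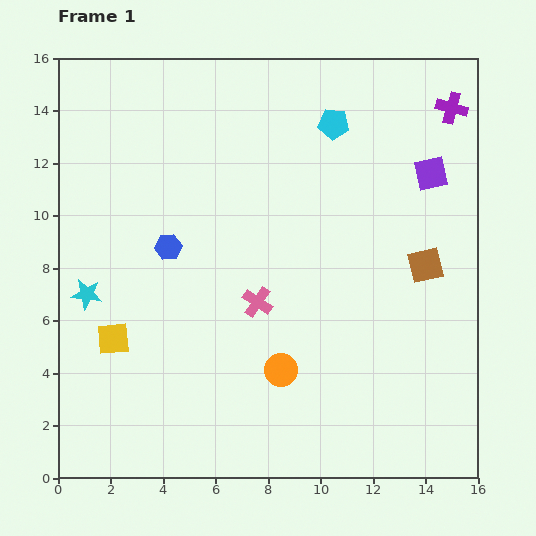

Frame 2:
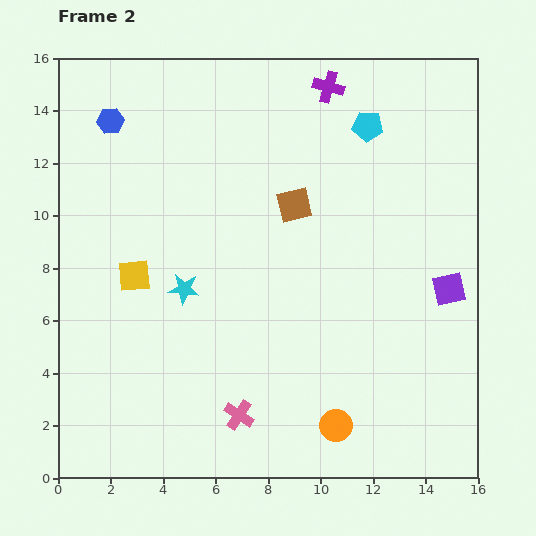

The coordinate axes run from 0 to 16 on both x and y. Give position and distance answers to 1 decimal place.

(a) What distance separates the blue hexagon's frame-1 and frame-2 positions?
5.3

The blue hexagon moved from (4.2, 8.8) to (2.0, 13.6), a distance of √(2.2² + 4.8²) ≈ 5.3.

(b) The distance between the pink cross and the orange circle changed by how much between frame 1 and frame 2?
+0.9

Distance in frame 1: 2.8. Distance in frame 2: 3.7.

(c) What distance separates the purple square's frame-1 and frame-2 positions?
4.5

The purple square moved from (14.2, 11.6) to (14.9, 7.2), a distance of √(0.7² + 4.4²) ≈ 4.5.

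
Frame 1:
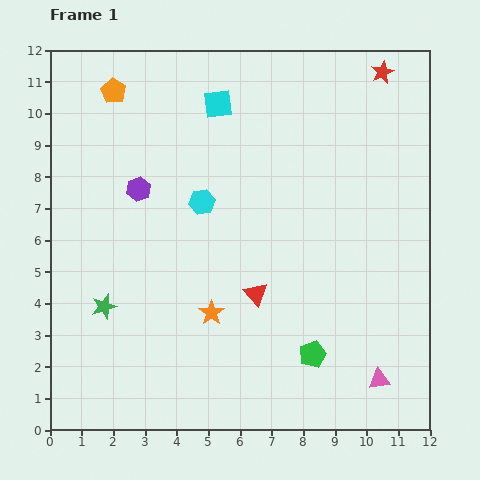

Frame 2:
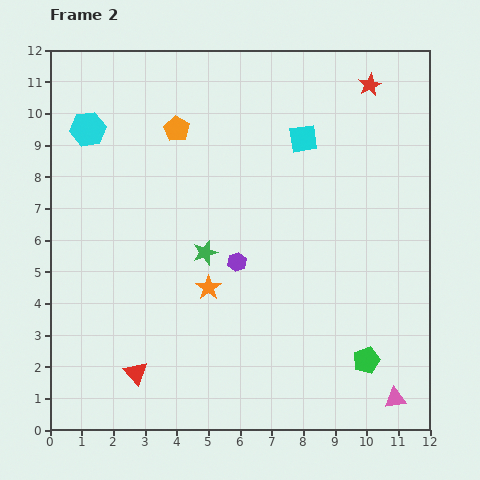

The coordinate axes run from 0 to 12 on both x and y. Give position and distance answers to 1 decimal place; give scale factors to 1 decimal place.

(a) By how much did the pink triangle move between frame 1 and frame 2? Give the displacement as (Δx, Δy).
(0.5, -0.6)

The pink triangle was at (10.4, 1.6) in frame 1 and (10.9, 1.0) in frame 2.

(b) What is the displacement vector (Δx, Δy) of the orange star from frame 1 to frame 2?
(-0.1, 0.8)

The orange star was at (5.1, 3.7) in frame 1 and (5.0, 4.5) in frame 2.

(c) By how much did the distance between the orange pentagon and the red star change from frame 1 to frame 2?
-2.2

Distance in frame 1: 8.5. Distance in frame 2: 6.3.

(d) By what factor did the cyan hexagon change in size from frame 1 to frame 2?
1.4×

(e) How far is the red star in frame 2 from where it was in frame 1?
0.6

The red star moved from (10.5, 11.3) to (10.1, 10.9), a distance of √(0.4² + 0.4²) ≈ 0.6.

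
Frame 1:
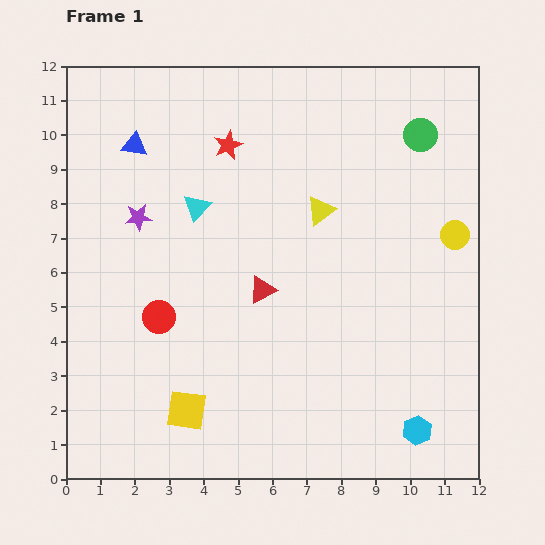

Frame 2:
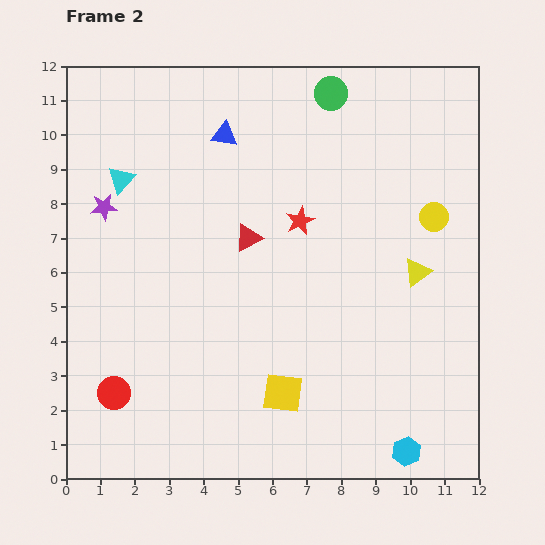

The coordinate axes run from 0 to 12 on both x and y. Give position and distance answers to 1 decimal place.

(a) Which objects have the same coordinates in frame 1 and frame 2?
none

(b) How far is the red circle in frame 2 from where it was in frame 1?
2.6

The red circle moved from (2.7, 4.7) to (1.4, 2.5), a distance of √(1.3² + 2.2²) ≈ 2.6.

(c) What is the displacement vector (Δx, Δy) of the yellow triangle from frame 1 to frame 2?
(2.8, -1.8)

The yellow triangle was at (7.4, 7.8) in frame 1 and (10.2, 6.0) in frame 2.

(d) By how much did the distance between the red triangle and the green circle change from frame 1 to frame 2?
-1.6

Distance in frame 1: 6.4. Distance in frame 2: 4.8.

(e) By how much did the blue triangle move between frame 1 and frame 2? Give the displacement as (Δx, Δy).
(2.6, 0.3)

The blue triangle was at (2.0, 9.7) in frame 1 and (4.6, 10.0) in frame 2.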